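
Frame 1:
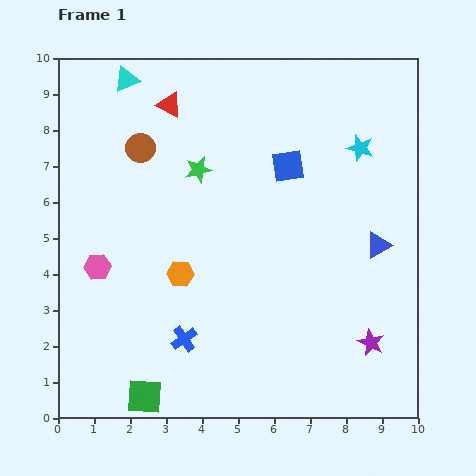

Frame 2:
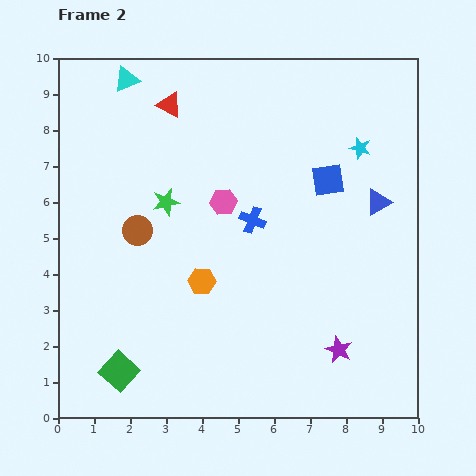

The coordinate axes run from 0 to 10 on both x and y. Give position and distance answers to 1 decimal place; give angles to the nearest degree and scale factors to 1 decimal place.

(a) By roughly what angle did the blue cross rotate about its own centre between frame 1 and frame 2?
34° counter-clockwise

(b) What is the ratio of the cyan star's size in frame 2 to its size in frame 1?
0.8×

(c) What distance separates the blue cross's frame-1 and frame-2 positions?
3.8

The blue cross moved from (3.5, 2.2) to (5.4, 5.5), a distance of √(1.9² + 3.3²) ≈ 3.8.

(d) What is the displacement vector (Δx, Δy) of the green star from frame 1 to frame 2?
(-0.9, -0.9)

The green star was at (3.9, 6.9) in frame 1 and (3.0, 6.0) in frame 2.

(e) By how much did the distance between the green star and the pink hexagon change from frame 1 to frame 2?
-2.3

Distance in frame 1: 3.9. Distance in frame 2: 1.6.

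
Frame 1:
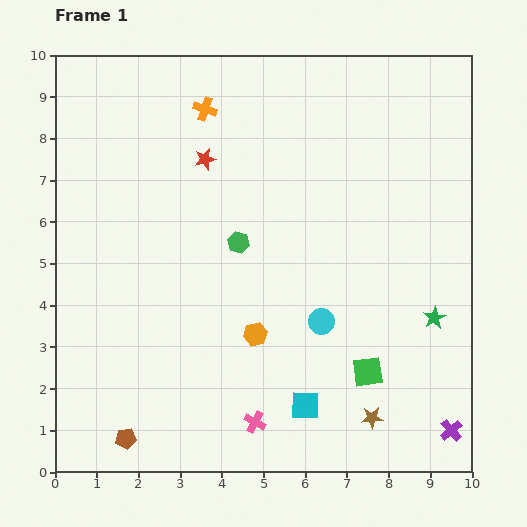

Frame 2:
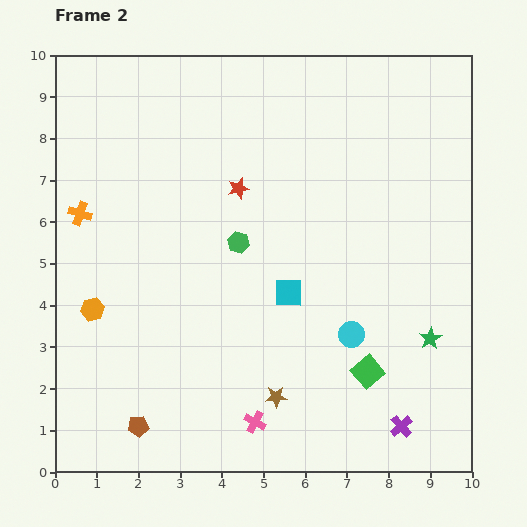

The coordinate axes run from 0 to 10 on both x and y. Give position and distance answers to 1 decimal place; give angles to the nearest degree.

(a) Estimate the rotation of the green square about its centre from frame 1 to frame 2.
32° counter-clockwise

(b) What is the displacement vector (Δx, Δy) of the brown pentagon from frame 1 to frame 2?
(0.3, 0.3)

The brown pentagon was at (1.7, 0.8) in frame 1 and (2.0, 1.1) in frame 2.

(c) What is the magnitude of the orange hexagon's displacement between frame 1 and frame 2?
3.9

The orange hexagon moved from (4.8, 3.3) to (0.9, 3.9), a distance of √(3.9² + 0.6²) ≈ 3.9.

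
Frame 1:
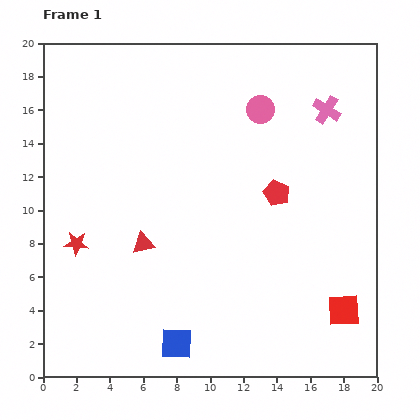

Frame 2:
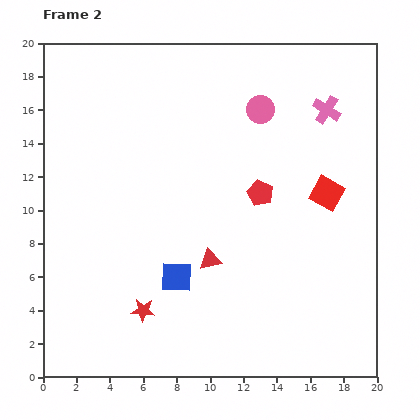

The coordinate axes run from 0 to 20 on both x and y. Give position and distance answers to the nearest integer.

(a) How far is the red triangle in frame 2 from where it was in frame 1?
4

The red triangle moved from (6, 8) to (10, 7), a distance of √(4² + 1²) ≈ 4.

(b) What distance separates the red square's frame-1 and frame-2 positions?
7

The red square moved from (18, 4) to (17, 11), a distance of √(1² + 7²) ≈ 7.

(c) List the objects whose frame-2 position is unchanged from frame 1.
the pink circle, the pink cross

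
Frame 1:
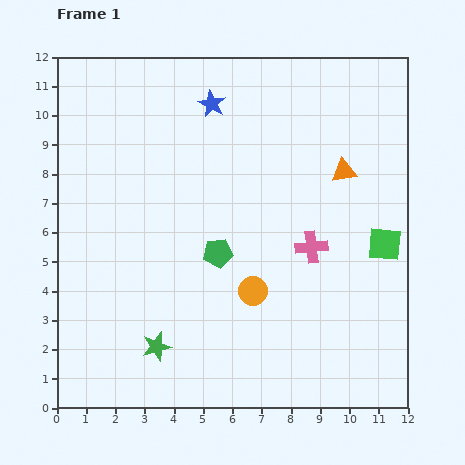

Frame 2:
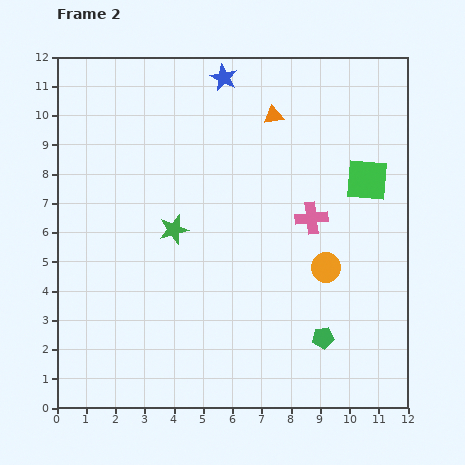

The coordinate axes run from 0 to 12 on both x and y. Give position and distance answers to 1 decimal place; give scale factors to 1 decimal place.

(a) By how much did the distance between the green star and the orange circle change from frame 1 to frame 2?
+1.6

Distance in frame 1: 3.8. Distance in frame 2: 5.4.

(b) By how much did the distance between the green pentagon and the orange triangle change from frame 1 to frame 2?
+2.7

Distance in frame 1: 5.1. Distance in frame 2: 7.8.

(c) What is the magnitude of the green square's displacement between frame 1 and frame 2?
2.3

The green square moved from (11.2, 5.6) to (10.6, 7.8), a distance of √(0.6² + 2.2²) ≈ 2.3.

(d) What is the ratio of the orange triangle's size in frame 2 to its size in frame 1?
0.8×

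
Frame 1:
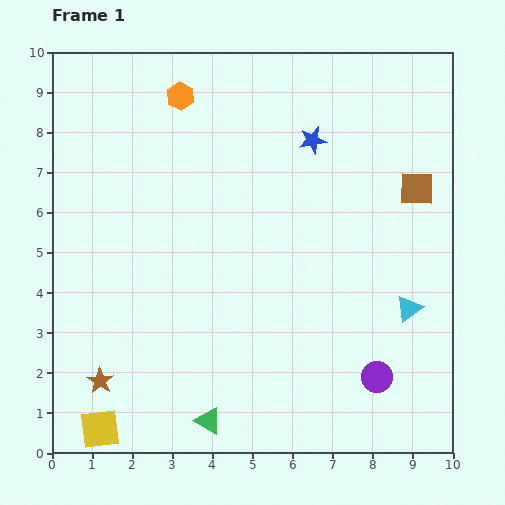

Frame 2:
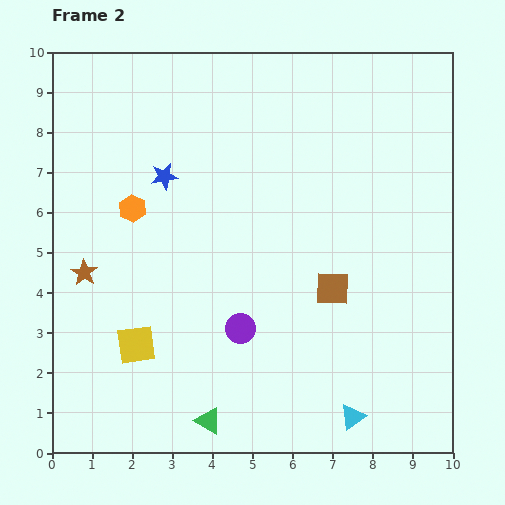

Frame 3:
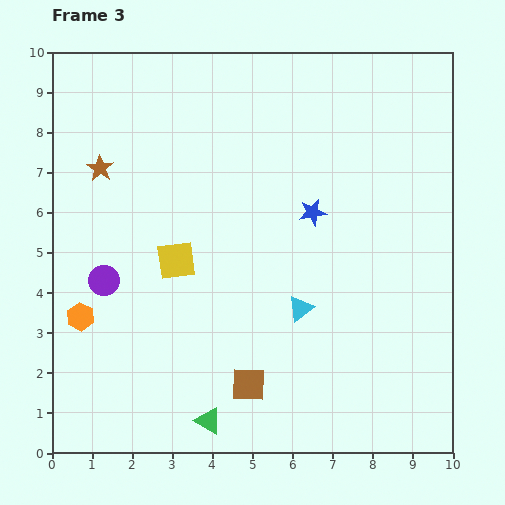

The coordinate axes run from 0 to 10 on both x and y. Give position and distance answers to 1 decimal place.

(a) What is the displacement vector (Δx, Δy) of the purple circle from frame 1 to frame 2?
(-3.4, 1.2)

The purple circle was at (8.1, 1.9) in frame 1 and (4.7, 3.1) in frame 2.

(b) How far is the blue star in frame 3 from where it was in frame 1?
1.8

The blue star moved from (6.5, 7.8) to (6.5, 6.0), a distance of √(0.0² + 1.8²) ≈ 1.8.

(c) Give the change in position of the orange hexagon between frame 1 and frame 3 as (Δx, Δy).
(-2.5, -5.5)

The orange hexagon was at (3.2, 8.9) in frame 1 and (0.7, 3.4) in frame 3.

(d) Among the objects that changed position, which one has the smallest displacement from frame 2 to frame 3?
the yellow square

(moved 2.3)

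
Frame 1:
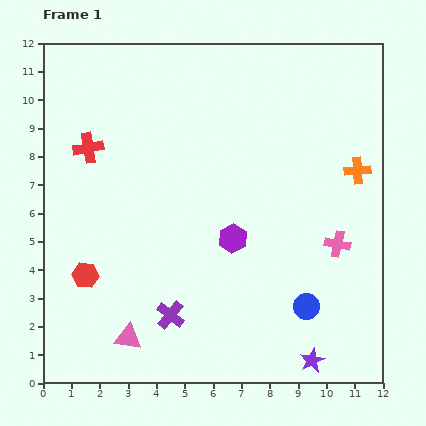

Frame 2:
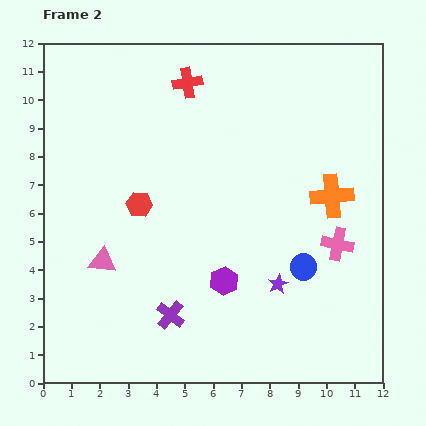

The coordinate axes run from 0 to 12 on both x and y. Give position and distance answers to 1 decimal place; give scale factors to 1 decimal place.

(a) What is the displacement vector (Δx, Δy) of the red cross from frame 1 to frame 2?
(3.5, 2.3)

The red cross was at (1.6, 8.3) in frame 1 and (5.1, 10.6) in frame 2.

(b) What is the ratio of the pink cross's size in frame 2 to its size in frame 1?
1.3×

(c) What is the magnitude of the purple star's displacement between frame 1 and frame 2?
3.0

The purple star moved from (9.5, 0.8) to (8.3, 3.5), a distance of √(1.2² + 2.7²) ≈ 3.0.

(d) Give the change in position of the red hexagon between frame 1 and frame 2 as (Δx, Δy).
(1.9, 2.5)

The red hexagon was at (1.5, 3.8) in frame 1 and (3.4, 6.3) in frame 2.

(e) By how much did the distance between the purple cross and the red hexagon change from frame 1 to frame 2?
+0.8

Distance in frame 1: 3.3. Distance in frame 2: 4.1.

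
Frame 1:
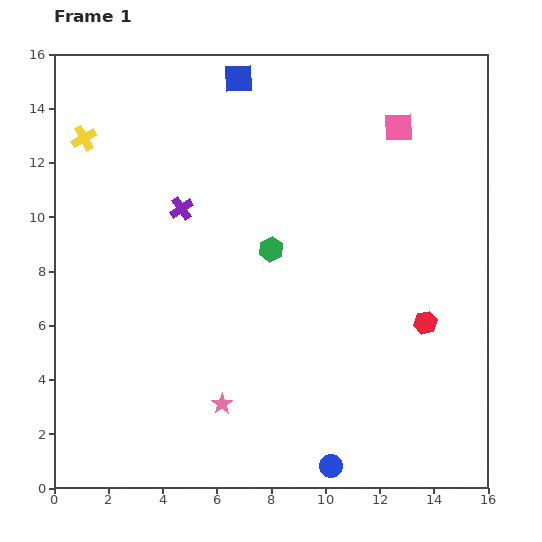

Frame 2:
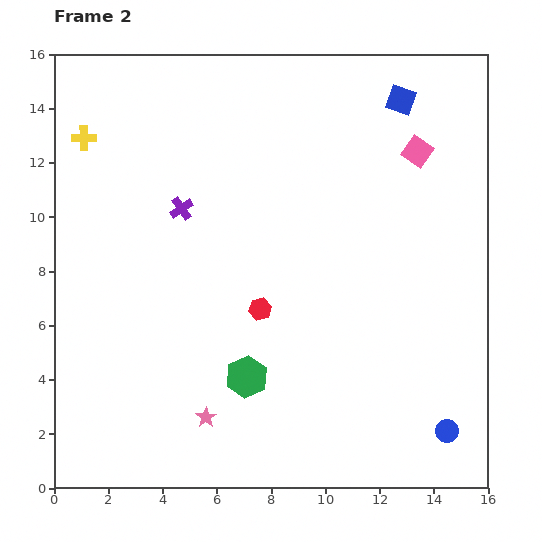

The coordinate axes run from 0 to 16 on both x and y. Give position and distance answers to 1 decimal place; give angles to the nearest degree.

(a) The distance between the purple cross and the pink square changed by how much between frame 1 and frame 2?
+0.4

Distance in frame 1: 8.5. Distance in frame 2: 8.9.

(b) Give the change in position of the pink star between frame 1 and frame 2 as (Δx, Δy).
(-0.6, -0.5)

The pink star was at (6.2, 3.1) in frame 1 and (5.6, 2.6) in frame 2.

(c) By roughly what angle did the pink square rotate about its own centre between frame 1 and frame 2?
38° clockwise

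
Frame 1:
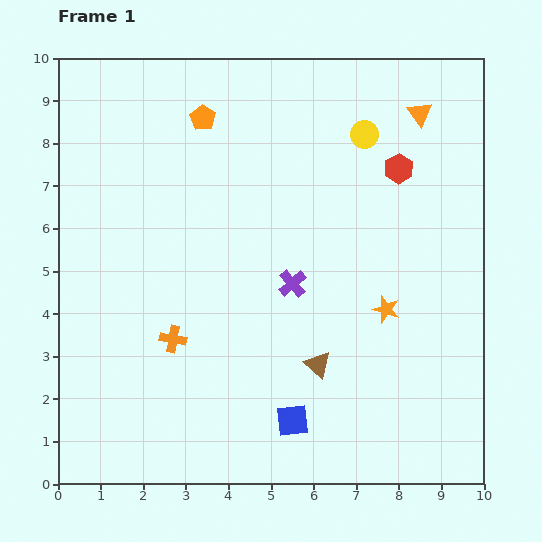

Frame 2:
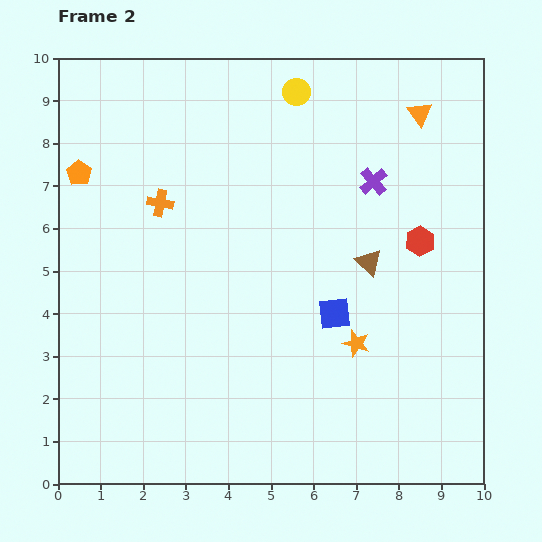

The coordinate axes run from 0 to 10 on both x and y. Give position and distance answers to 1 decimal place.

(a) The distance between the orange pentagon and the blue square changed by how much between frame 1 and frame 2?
-0.6

Distance in frame 1: 7.4. Distance in frame 2: 6.8.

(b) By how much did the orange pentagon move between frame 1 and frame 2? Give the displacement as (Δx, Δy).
(-2.9, -1.3)

The orange pentagon was at (3.4, 8.6) in frame 1 and (0.5, 7.3) in frame 2.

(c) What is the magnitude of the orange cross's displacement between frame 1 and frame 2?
3.2

The orange cross moved from (2.7, 3.4) to (2.4, 6.6), a distance of √(0.3² + 3.2²) ≈ 3.2.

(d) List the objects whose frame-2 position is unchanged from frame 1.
the orange triangle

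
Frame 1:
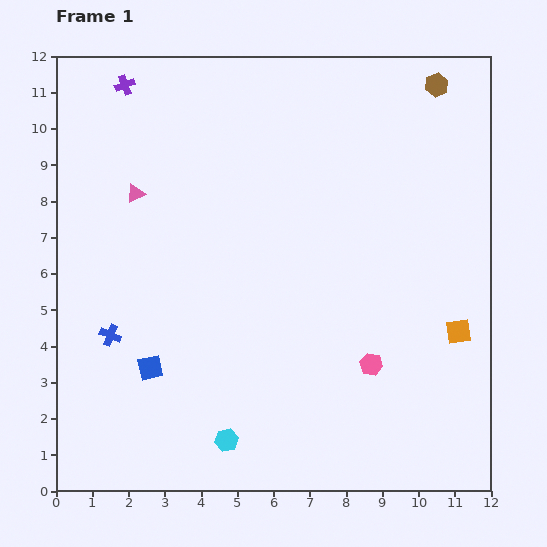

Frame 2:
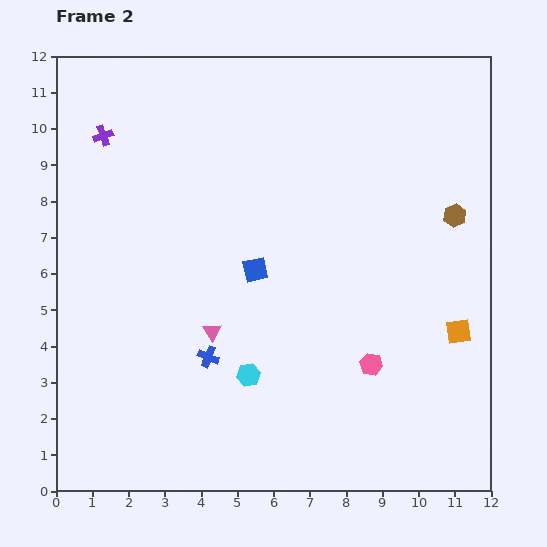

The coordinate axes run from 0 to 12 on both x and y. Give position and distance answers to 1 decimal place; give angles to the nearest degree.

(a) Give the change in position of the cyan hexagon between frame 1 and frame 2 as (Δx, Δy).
(0.6, 1.8)

The cyan hexagon was at (4.7, 1.4) in frame 1 and (5.3, 3.2) in frame 2.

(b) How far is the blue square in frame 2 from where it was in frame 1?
4.0

The blue square moved from (2.6, 3.4) to (5.5, 6.1), a distance of √(2.9² + 2.7²) ≈ 4.0.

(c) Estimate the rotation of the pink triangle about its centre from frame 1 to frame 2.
35° counter-clockwise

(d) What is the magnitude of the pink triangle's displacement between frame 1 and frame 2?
4.3

The pink triangle moved from (2.2, 8.2) to (4.3, 4.4), a distance of √(2.1² + 3.8²) ≈ 4.3.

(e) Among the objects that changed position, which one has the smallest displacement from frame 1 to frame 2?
the purple cross

(moved 1.5)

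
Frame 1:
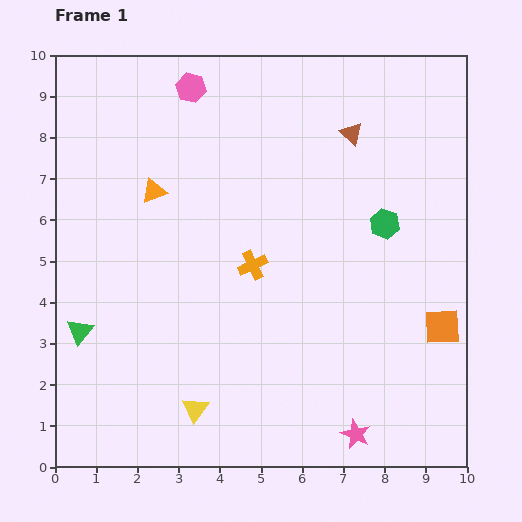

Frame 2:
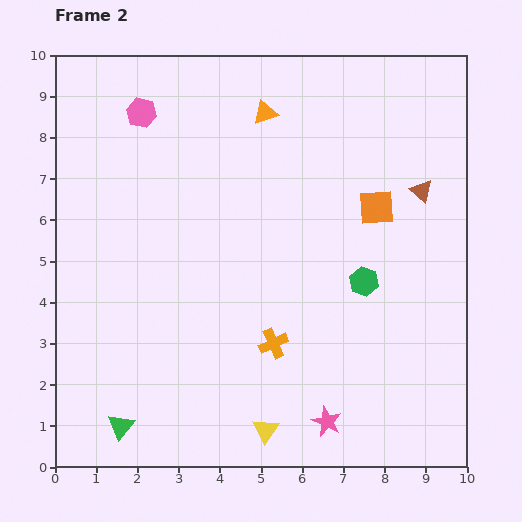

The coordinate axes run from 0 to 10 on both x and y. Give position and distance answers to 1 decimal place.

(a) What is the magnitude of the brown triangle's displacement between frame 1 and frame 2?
2.2

The brown triangle moved from (7.2, 8.1) to (8.9, 6.7), a distance of √(1.7² + 1.4²) ≈ 2.2.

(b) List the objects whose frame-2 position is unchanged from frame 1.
none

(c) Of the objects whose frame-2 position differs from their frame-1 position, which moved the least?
the pink star

(moved 0.8)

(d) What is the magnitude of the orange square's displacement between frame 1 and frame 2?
3.3

The orange square moved from (9.4, 3.4) to (7.8, 6.3), a distance of √(1.6² + 2.9²) ≈ 3.3.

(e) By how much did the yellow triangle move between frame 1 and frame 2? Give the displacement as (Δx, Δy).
(1.7, -0.5)

The yellow triangle was at (3.4, 1.4) in frame 1 and (5.1, 0.9) in frame 2.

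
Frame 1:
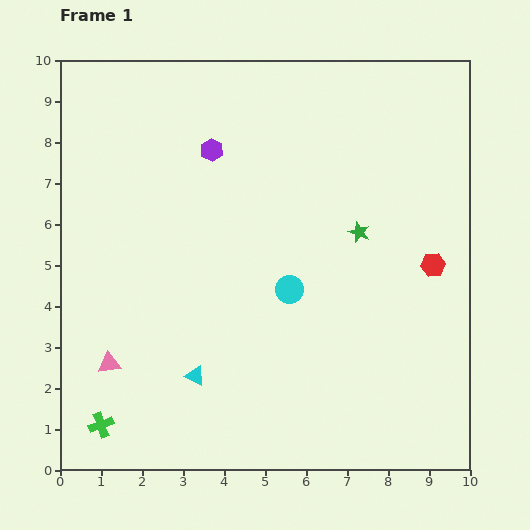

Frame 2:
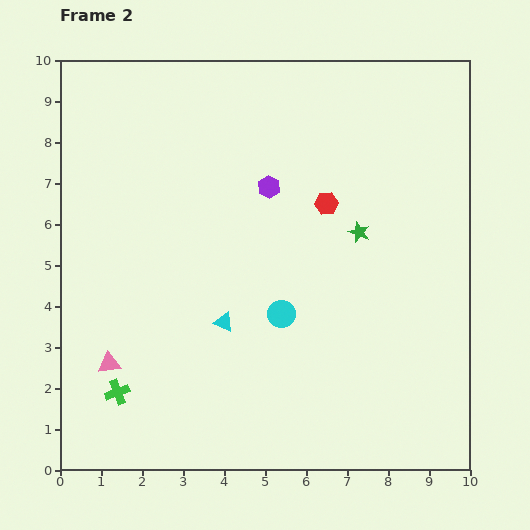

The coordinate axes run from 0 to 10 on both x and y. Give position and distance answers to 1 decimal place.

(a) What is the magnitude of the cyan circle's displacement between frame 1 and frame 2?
0.6

The cyan circle moved from (5.6, 4.4) to (5.4, 3.8), a distance of √(0.2² + 0.6²) ≈ 0.6.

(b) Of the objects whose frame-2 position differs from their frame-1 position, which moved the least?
the cyan circle

(moved 0.6)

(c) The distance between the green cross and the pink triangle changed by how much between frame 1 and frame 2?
-0.8

Distance in frame 1: 1.5. Distance in frame 2: 0.7.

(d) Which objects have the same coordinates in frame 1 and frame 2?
the pink triangle, the green star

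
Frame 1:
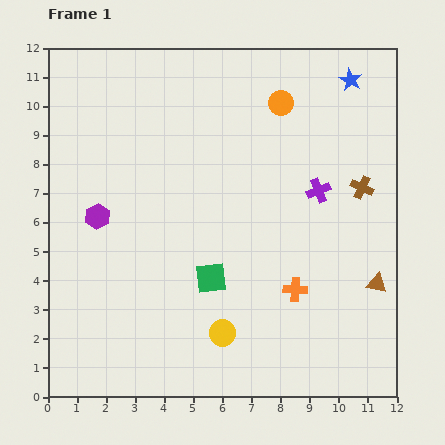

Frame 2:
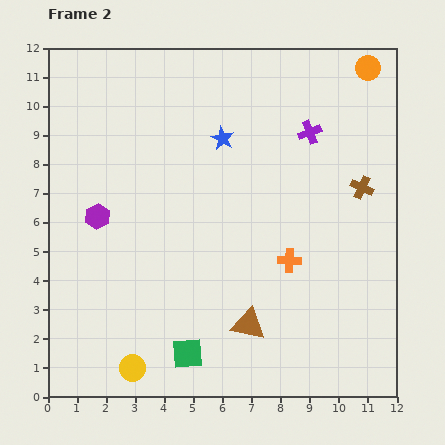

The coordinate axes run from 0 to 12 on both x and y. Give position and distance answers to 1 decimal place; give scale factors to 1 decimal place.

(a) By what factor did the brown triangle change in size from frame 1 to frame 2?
1.6×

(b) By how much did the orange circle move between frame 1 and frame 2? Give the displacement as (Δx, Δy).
(3.0, 1.2)

The orange circle was at (8.0, 10.1) in frame 1 and (11.0, 11.3) in frame 2.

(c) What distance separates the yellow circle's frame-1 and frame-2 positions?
3.3

The yellow circle moved from (6.0, 2.2) to (2.9, 1.0), a distance of √(3.1² + 1.2²) ≈ 3.3.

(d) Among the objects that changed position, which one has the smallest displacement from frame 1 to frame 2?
the orange cross

(moved 1.0)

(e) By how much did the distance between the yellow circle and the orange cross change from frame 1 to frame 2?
+3.6

Distance in frame 1: 2.9. Distance in frame 2: 6.5.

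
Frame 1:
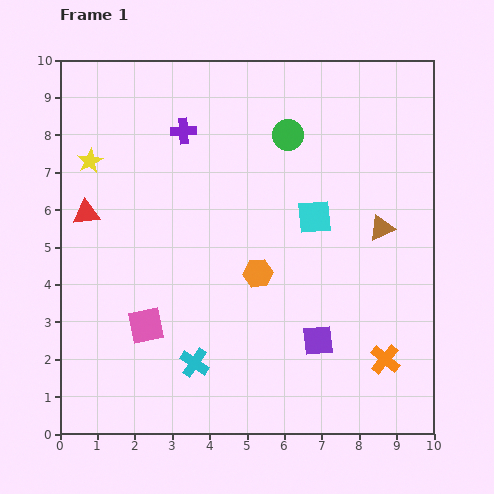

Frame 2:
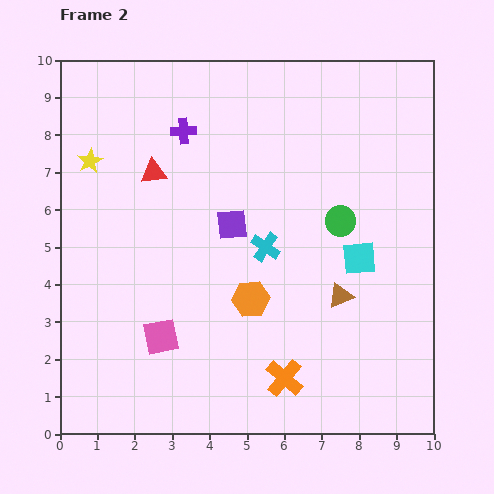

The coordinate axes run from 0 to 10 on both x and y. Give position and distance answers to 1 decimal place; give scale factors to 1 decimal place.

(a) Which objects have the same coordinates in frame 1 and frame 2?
the purple cross, the yellow star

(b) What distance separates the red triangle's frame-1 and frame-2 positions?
2.1

The red triangle moved from (0.7, 5.9) to (2.5, 7.0), a distance of √(1.8² + 1.1²) ≈ 2.1.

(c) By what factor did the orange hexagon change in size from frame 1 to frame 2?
1.3×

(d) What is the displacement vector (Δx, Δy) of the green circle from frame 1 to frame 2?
(1.4, -2.3)

The green circle was at (6.1, 8.0) in frame 1 and (7.5, 5.7) in frame 2.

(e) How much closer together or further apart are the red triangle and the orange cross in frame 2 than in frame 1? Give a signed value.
-2.4

Distance in frame 1: 8.9. Distance in frame 2: 6.5.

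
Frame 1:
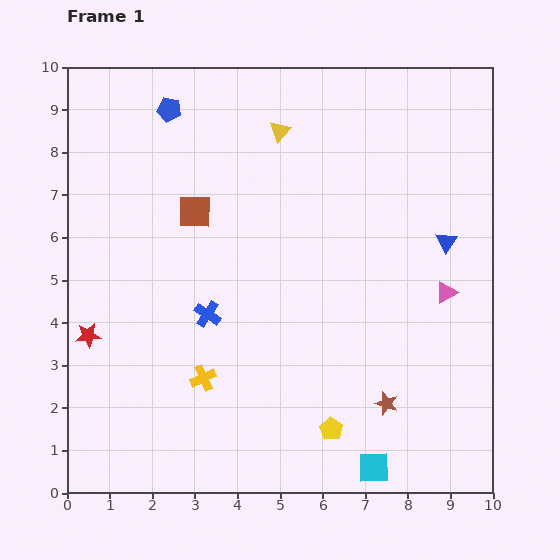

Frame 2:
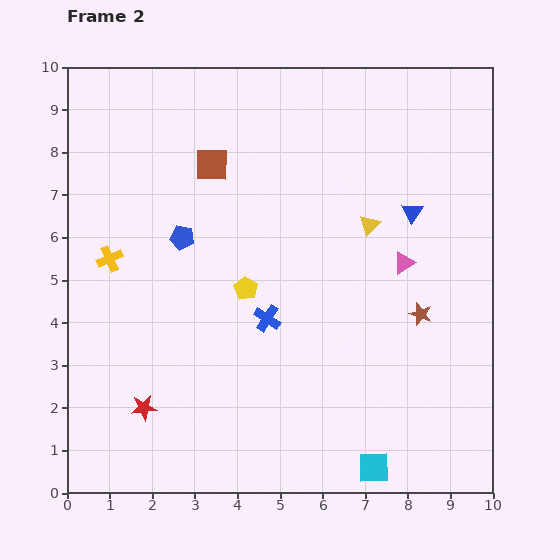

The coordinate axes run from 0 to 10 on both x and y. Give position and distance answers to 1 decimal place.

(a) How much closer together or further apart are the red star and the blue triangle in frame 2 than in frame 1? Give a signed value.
-0.9

Distance in frame 1: 8.7. Distance in frame 2: 7.8.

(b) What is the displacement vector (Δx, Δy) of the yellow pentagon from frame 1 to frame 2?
(-2.0, 3.3)

The yellow pentagon was at (6.2, 1.5) in frame 1 and (4.2, 4.8) in frame 2.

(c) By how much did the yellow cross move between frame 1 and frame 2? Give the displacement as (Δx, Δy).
(-2.2, 2.8)

The yellow cross was at (3.2, 2.7) in frame 1 and (1.0, 5.5) in frame 2.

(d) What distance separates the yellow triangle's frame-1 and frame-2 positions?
3.0

The yellow triangle moved from (5.0, 8.5) to (7.1, 6.3), a distance of √(2.1² + 2.2²) ≈ 3.0.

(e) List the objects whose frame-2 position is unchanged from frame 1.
the cyan square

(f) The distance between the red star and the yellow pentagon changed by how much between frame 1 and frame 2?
-2.4

Distance in frame 1: 6.1. Distance in frame 2: 3.7.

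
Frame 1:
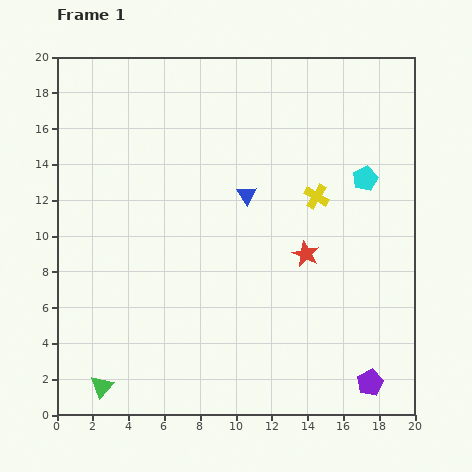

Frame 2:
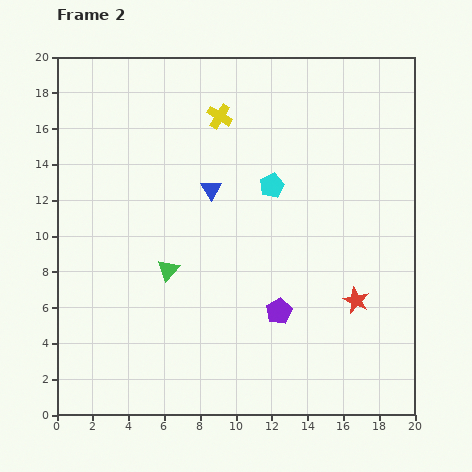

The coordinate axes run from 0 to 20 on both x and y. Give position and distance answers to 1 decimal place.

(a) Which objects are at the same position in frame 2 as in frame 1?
none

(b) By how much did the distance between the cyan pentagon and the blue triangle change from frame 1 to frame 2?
-3.3

Distance in frame 1: 6.7. Distance in frame 2: 3.4.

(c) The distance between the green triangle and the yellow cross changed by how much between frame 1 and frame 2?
-6.9

Distance in frame 1: 16.0. Distance in frame 2: 9.1.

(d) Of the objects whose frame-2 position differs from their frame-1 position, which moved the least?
the blue triangle

(moved 2.0)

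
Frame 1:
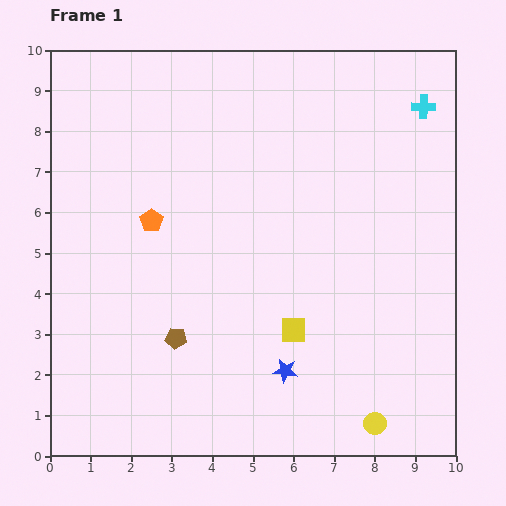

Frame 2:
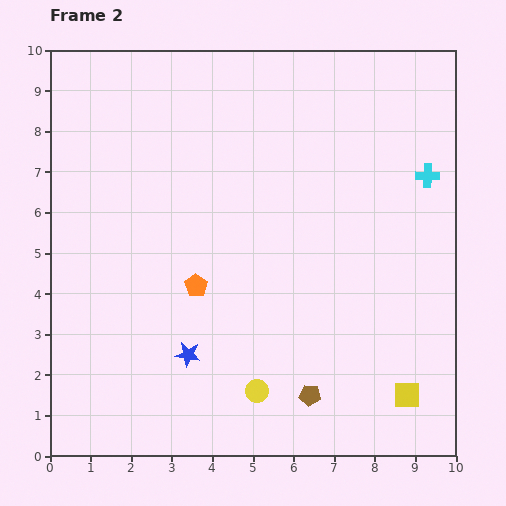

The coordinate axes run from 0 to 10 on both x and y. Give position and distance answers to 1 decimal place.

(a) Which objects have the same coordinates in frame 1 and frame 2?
none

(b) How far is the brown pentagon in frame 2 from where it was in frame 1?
3.6

The brown pentagon moved from (3.1, 2.9) to (6.4, 1.5), a distance of √(3.3² + 1.4²) ≈ 3.6.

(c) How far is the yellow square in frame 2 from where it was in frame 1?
3.2

The yellow square moved from (6.0, 3.1) to (8.8, 1.5), a distance of √(2.8² + 1.6²) ≈ 3.2.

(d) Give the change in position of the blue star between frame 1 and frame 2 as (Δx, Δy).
(-2.4, 0.4)

The blue star was at (5.8, 2.1) in frame 1 and (3.4, 2.5) in frame 2.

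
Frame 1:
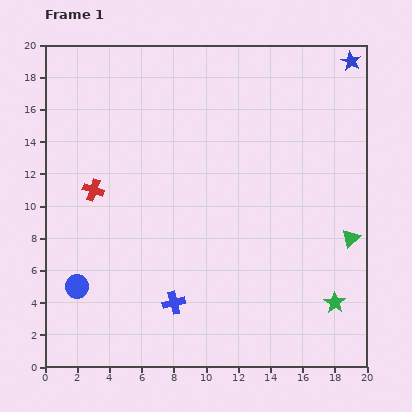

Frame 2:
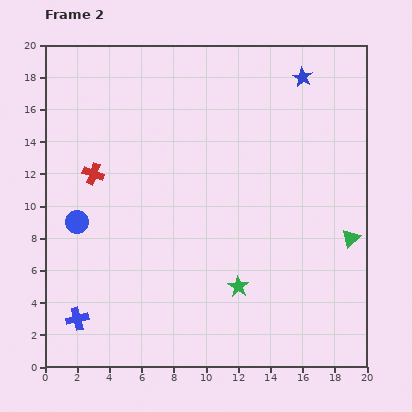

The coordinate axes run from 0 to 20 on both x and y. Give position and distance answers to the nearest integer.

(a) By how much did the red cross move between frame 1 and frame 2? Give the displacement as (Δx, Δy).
(0, 1)

The red cross was at (3, 11) in frame 1 and (3, 12) in frame 2.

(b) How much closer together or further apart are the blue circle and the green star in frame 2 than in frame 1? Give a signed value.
-5

Distance in frame 1: 16. Distance in frame 2: 11.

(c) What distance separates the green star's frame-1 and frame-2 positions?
6

The green star moved from (18, 4) to (12, 5), a distance of √(6² + 1²) ≈ 6.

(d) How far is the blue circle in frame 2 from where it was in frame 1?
4

The blue circle moved from (2, 5) to (2, 9), a distance of √(0² + 4²) ≈ 4.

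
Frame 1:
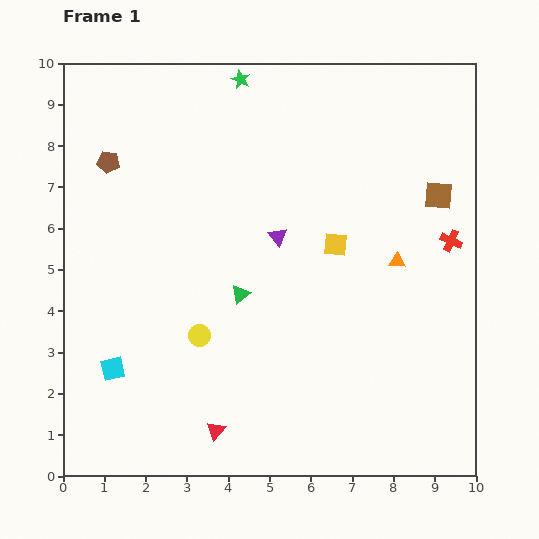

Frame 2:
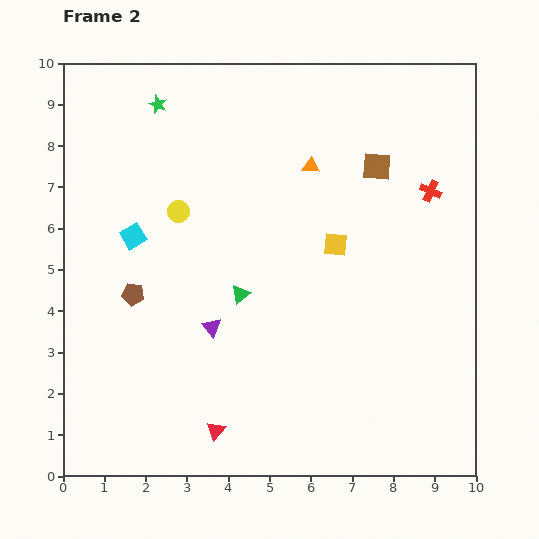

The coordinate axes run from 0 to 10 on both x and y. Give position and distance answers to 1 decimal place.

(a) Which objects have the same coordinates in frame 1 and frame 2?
the red triangle, the yellow square, the green triangle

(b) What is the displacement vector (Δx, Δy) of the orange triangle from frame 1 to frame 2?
(-2.1, 2.3)

The orange triangle was at (8.1, 5.2) in frame 1 and (6.0, 7.5) in frame 2.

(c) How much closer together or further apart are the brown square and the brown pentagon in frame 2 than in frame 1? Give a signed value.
-1.3

Distance in frame 1: 8.0. Distance in frame 2: 6.7.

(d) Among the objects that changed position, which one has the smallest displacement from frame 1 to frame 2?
the red cross

(moved 1.3)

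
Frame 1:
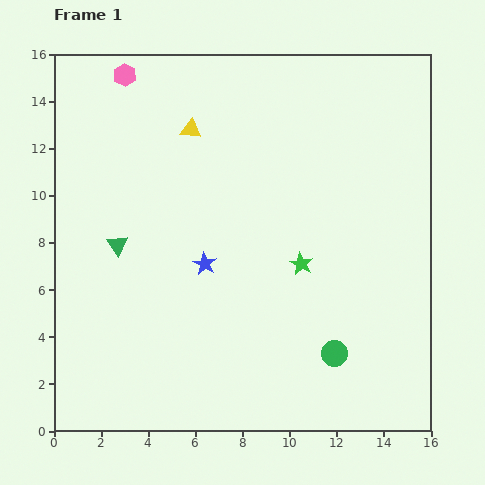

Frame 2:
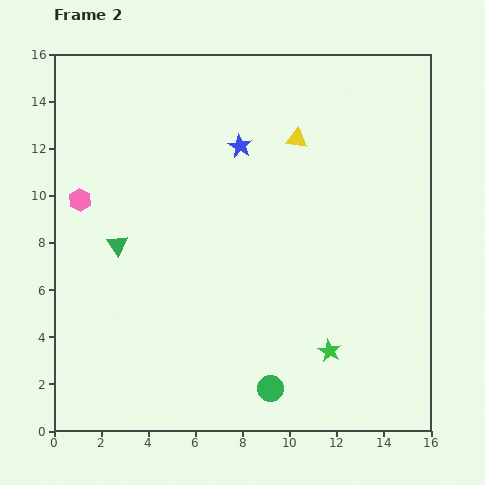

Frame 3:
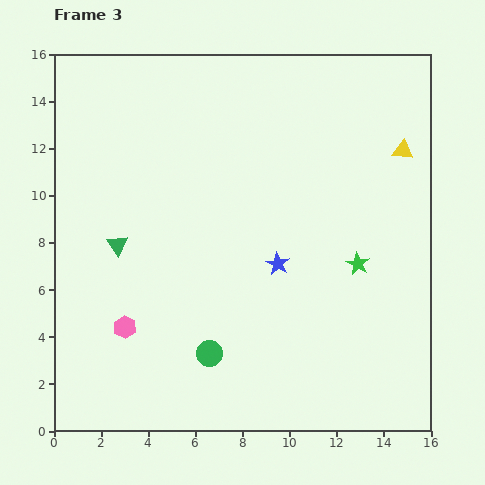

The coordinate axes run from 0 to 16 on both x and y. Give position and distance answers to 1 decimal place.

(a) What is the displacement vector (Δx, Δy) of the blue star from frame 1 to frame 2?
(1.5, 5.0)

The blue star was at (6.4, 7.1) in frame 1 and (7.9, 12.1) in frame 2.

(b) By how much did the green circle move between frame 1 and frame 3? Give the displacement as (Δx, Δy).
(-5.3, 0.0)

The green circle was at (11.9, 3.3) in frame 1 and (6.6, 3.3) in frame 3.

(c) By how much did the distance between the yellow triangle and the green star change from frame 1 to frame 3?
-2.2

Distance in frame 1: 7.4. Distance in frame 3: 5.2.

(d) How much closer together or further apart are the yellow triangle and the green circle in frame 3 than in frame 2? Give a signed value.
+1.2

Distance in frame 2: 10.7. Distance in frame 3: 11.9.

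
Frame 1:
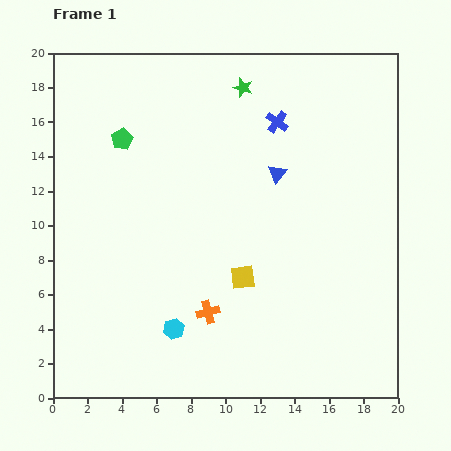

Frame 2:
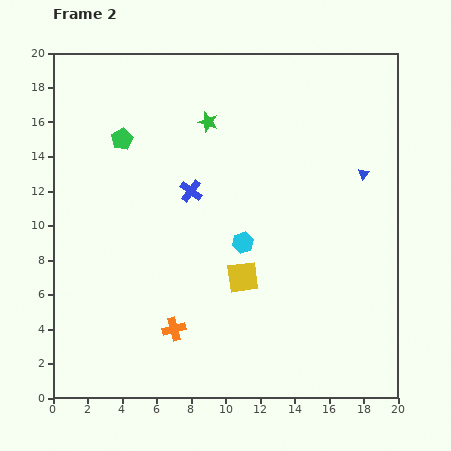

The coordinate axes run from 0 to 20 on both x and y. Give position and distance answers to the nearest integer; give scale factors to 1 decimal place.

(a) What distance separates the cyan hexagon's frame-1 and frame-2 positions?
6

The cyan hexagon moved from (7, 4) to (11, 9), a distance of √(4² + 5²) ≈ 6.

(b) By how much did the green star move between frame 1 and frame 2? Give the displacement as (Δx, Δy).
(-2, -2)

The green star was at (11, 18) in frame 1 and (9, 16) in frame 2.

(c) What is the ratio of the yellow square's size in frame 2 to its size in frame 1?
1.3×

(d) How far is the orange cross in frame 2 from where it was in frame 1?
2

The orange cross moved from (9, 5) to (7, 4), a distance of √(2² + 1²) ≈ 2.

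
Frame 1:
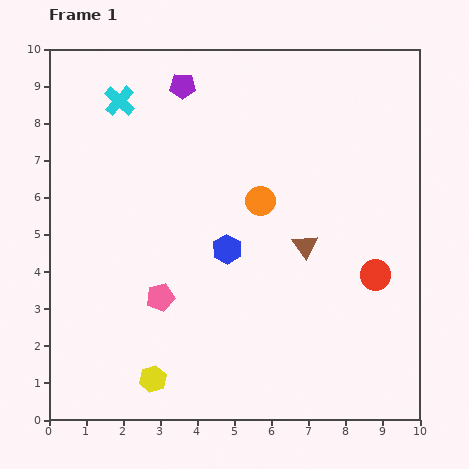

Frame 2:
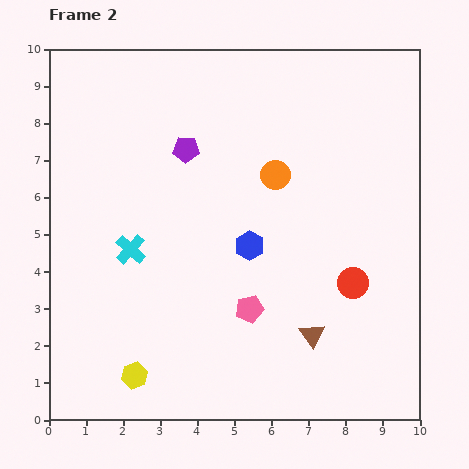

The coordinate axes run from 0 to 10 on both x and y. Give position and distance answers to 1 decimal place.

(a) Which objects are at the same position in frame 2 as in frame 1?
none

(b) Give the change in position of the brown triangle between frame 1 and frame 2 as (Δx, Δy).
(0.2, -2.4)

The brown triangle was at (6.9, 4.7) in frame 1 and (7.1, 2.3) in frame 2.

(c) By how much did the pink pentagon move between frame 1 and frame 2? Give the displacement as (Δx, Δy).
(2.4, -0.3)

The pink pentagon was at (3.0, 3.3) in frame 1 and (5.4, 3.0) in frame 2.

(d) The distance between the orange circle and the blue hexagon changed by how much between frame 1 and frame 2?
+0.4

Distance in frame 1: 1.6. Distance in frame 2: 2.0.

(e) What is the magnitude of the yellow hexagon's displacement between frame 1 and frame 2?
0.5

The yellow hexagon moved from (2.8, 1.1) to (2.3, 1.2), a distance of √(0.5² + 0.1²) ≈ 0.5.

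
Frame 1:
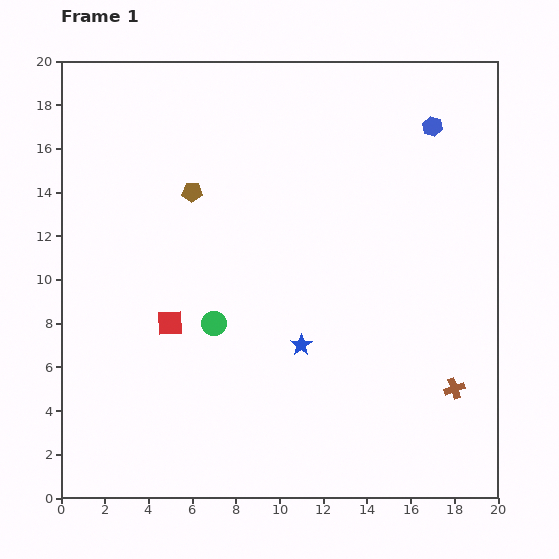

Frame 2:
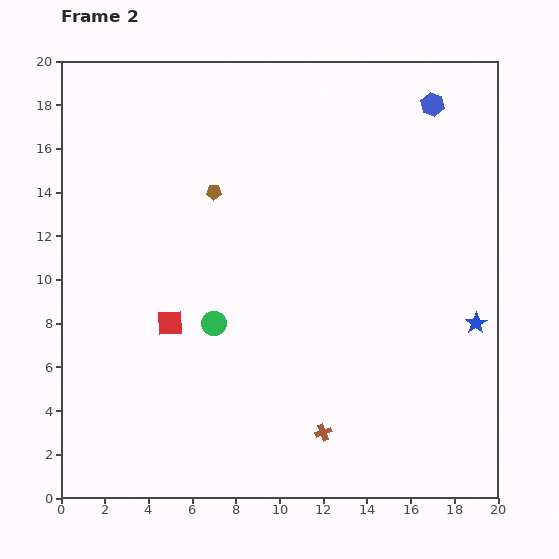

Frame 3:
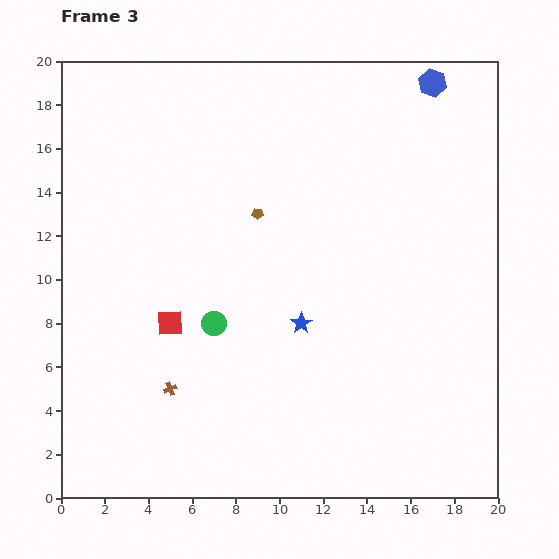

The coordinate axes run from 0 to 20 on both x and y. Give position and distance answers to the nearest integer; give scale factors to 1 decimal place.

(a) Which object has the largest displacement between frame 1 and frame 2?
the blue star

(moved 8; next 6)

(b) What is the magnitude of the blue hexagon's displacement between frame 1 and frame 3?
2

The blue hexagon moved from (17, 17) to (17, 19), a distance of √(0² + 2²) ≈ 2.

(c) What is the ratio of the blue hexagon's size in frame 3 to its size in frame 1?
1.4×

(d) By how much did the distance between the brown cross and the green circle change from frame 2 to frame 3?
-3

Distance in frame 2: 7. Distance in frame 3: 4.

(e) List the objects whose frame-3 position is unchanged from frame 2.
the green circle, the red square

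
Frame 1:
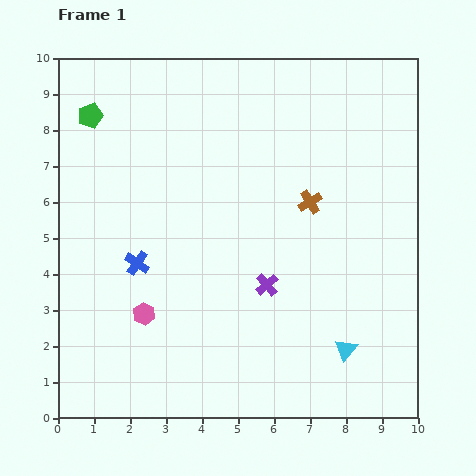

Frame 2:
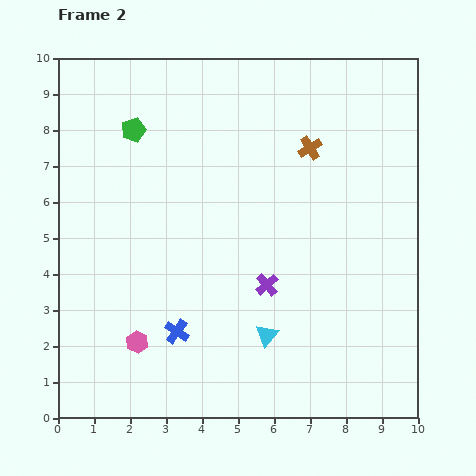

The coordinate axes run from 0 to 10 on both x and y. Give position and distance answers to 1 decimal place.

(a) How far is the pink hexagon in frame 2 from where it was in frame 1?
0.8

The pink hexagon moved from (2.4, 2.9) to (2.2, 2.1), a distance of √(0.2² + 0.8²) ≈ 0.8.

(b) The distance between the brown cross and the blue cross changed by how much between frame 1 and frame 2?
+1.2

Distance in frame 1: 5.1. Distance in frame 2: 6.3.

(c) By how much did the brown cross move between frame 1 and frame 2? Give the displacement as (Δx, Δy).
(0.0, 1.5)

The brown cross was at (7.0, 6.0) in frame 1 and (7.0, 7.5) in frame 2.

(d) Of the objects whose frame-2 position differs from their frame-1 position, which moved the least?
the pink hexagon

(moved 0.8)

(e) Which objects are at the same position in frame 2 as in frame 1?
the purple cross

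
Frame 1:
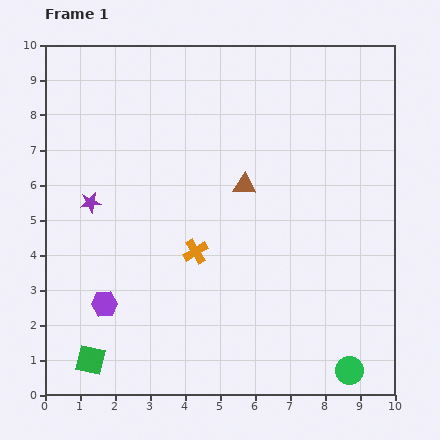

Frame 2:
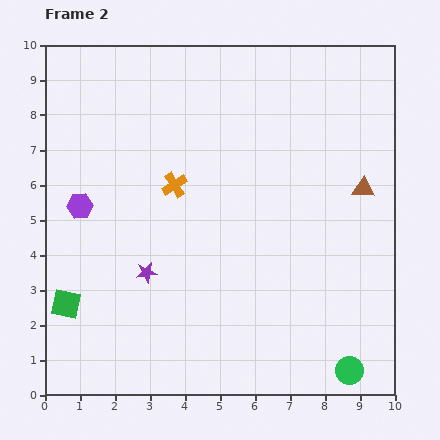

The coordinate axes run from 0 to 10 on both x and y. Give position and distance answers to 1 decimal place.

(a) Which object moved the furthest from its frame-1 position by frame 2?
the brown triangle

(moved 3.4; next 2.9)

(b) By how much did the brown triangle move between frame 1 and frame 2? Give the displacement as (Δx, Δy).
(3.4, -0.1)

The brown triangle was at (5.7, 6.0) in frame 1 and (9.1, 5.9) in frame 2.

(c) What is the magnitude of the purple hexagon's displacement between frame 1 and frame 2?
2.9

The purple hexagon moved from (1.7, 2.6) to (1.0, 5.4), a distance of √(0.7² + 2.8²) ≈ 2.9.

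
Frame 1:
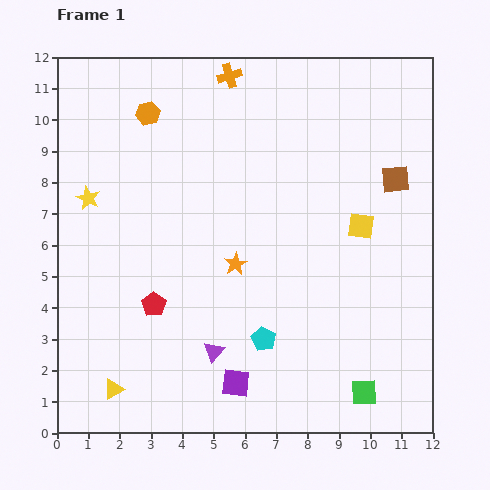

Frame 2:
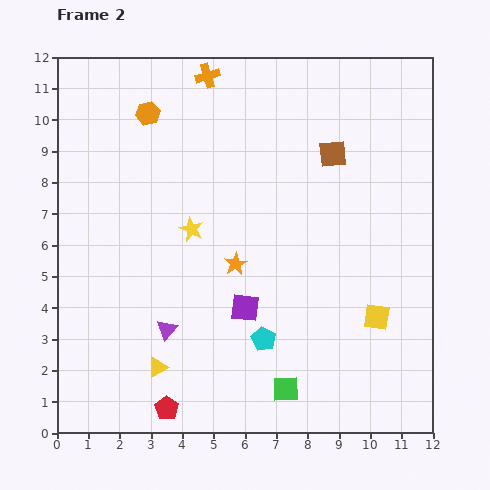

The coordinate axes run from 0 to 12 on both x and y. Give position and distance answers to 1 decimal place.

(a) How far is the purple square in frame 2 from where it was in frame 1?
2.4

The purple square moved from (5.7, 1.6) to (6.0, 4.0), a distance of √(0.3² + 2.4²) ≈ 2.4.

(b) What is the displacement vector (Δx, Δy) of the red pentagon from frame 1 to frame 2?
(0.4, -3.3)

The red pentagon was at (3.1, 4.1) in frame 1 and (3.5, 0.8) in frame 2.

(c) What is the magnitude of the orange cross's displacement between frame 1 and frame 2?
0.7

The orange cross moved from (5.5, 11.4) to (4.8, 11.4), a distance of √(0.7² + 0.0²) ≈ 0.7.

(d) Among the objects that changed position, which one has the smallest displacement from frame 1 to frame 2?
the orange cross

(moved 0.7)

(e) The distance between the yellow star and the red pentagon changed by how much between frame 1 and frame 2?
+1.8

Distance in frame 1: 4.0. Distance in frame 2: 5.8.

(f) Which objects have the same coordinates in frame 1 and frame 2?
the cyan pentagon, the orange star, the orange hexagon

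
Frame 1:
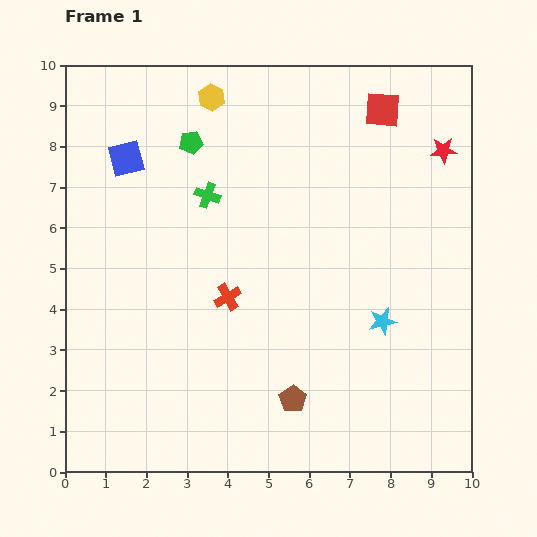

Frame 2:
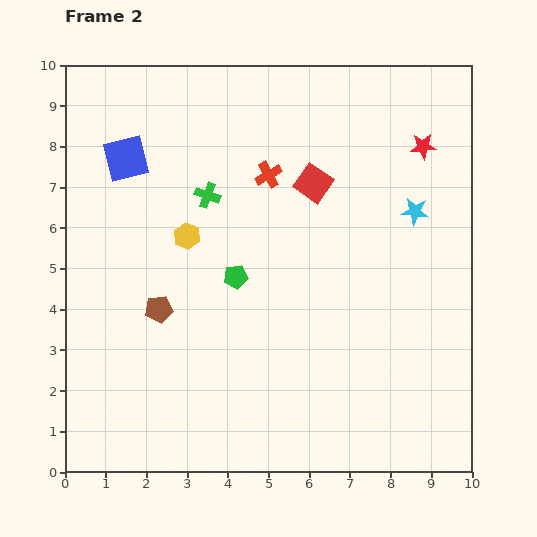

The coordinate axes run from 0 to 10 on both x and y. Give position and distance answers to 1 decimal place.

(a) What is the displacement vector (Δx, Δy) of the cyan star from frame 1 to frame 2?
(0.8, 2.7)

The cyan star was at (7.8, 3.7) in frame 1 and (8.6, 6.4) in frame 2.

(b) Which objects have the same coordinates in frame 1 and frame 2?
the green cross, the blue square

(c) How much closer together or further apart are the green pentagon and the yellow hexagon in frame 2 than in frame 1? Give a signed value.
+0.4

Distance in frame 1: 1.2. Distance in frame 2: 1.6.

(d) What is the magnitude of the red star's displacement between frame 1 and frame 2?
0.5

The red star moved from (9.3, 7.9) to (8.8, 8.0), a distance of √(0.5² + 0.1²) ≈ 0.5.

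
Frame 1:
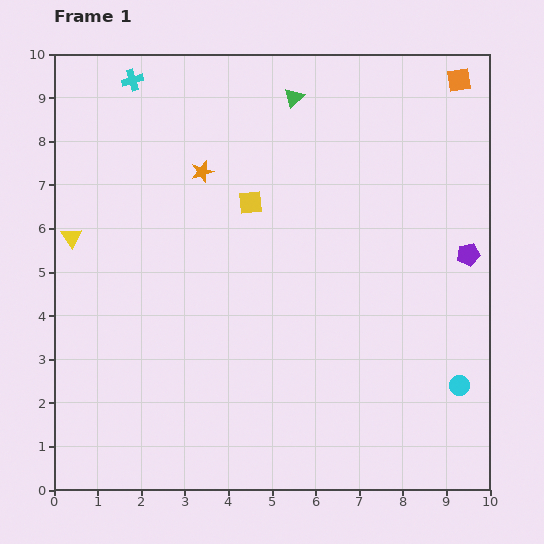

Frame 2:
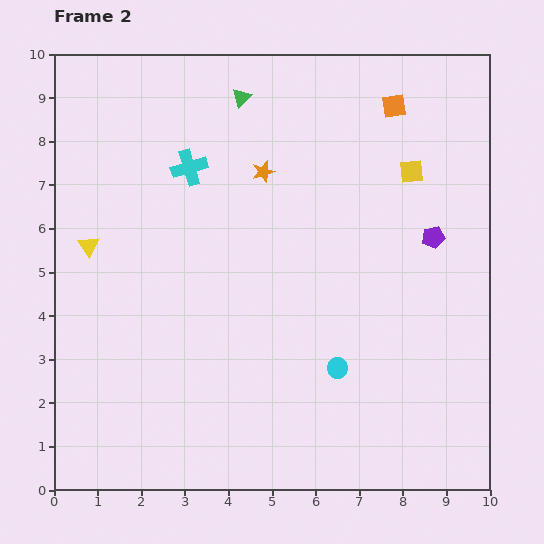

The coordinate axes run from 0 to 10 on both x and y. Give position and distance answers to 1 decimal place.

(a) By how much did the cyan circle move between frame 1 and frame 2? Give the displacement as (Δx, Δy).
(-2.8, 0.4)

The cyan circle was at (9.3, 2.4) in frame 1 and (6.5, 2.8) in frame 2.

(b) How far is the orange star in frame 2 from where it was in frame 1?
1.4

The orange star moved from (3.4, 7.3) to (4.8, 7.3), a distance of √(1.4² + 0.0²) ≈ 1.4.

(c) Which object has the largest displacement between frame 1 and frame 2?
the yellow square

(moved 3.8; next 2.8)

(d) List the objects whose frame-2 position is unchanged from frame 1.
none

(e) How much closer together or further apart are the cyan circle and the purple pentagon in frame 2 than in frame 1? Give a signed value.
+0.7

Distance in frame 1: 3.0. Distance in frame 2: 3.7.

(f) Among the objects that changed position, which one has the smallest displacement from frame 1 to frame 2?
the yellow triangle

(moved 0.4)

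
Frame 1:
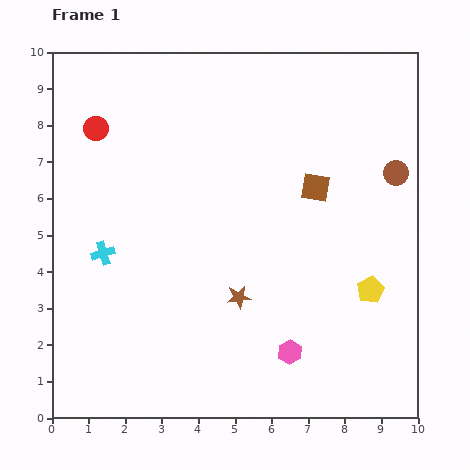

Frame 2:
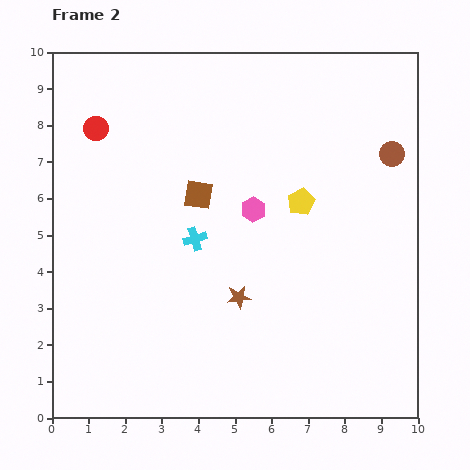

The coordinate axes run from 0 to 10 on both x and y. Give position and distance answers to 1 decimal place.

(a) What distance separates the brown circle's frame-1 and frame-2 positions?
0.5

The brown circle moved from (9.4, 6.7) to (9.3, 7.2), a distance of √(0.1² + 0.5²) ≈ 0.5.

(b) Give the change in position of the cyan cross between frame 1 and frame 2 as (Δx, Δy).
(2.5, 0.4)

The cyan cross was at (1.4, 4.5) in frame 1 and (3.9, 4.9) in frame 2.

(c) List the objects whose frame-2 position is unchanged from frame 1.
the brown star, the red circle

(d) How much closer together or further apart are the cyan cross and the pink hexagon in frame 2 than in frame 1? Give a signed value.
-4.0

Distance in frame 1: 5.8. Distance in frame 2: 1.8.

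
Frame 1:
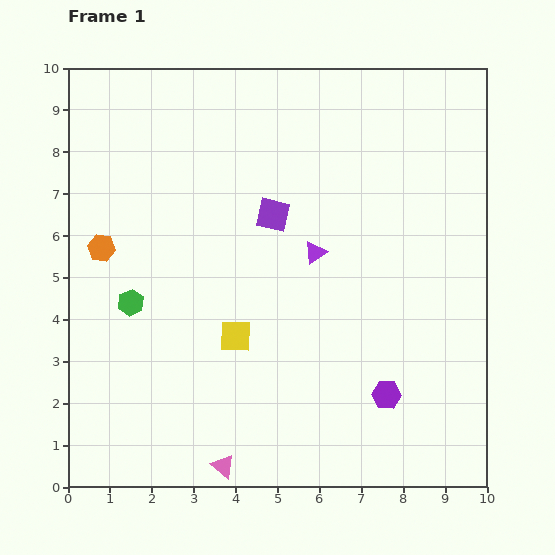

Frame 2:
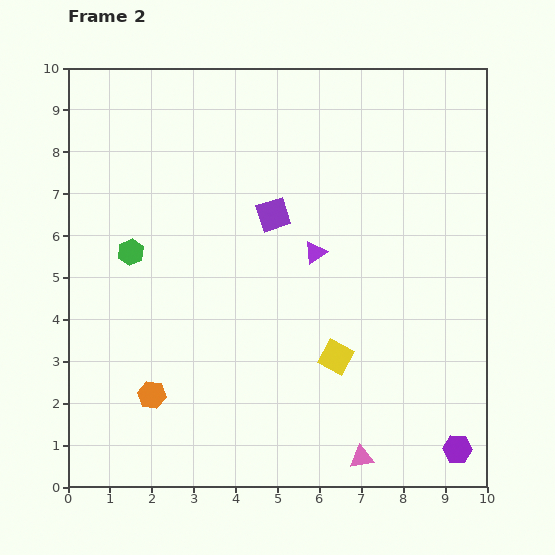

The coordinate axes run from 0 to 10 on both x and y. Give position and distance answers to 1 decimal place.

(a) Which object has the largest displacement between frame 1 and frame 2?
the orange hexagon

(moved 3.7; next 3.3)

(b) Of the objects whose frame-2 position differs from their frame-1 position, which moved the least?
the green hexagon

(moved 1.2)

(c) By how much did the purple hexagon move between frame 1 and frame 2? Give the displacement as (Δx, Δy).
(1.7, -1.3)

The purple hexagon was at (7.6, 2.2) in frame 1 and (9.3, 0.9) in frame 2.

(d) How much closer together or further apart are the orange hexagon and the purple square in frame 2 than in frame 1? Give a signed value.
+1.0

Distance in frame 1: 4.2. Distance in frame 2: 5.2.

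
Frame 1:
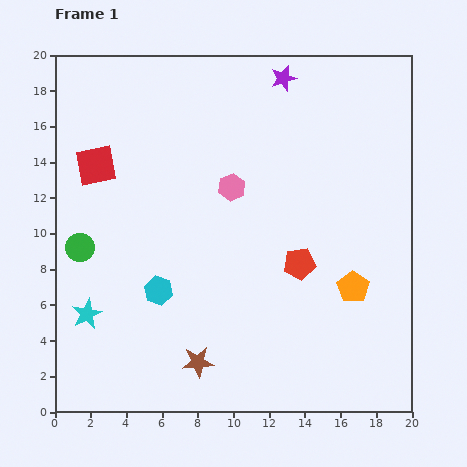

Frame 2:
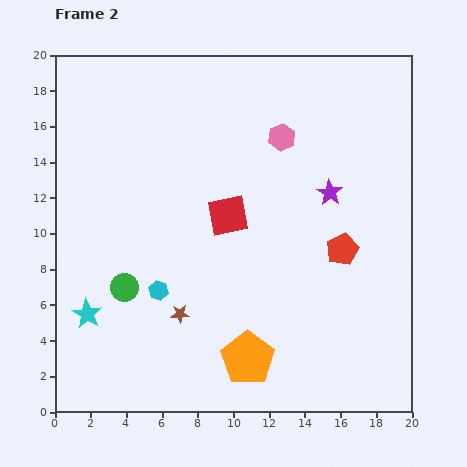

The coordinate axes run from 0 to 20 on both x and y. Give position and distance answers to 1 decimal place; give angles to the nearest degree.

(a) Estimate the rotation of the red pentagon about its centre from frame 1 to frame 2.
17° counter-clockwise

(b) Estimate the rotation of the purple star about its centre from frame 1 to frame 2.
24° counter-clockwise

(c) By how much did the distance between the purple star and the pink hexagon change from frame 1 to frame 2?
-2.7

Distance in frame 1: 6.8. Distance in frame 2: 4.1.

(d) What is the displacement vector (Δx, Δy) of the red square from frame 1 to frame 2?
(7.4, -2.8)

The red square was at (2.3, 13.8) in frame 1 and (9.7, 11.0) in frame 2.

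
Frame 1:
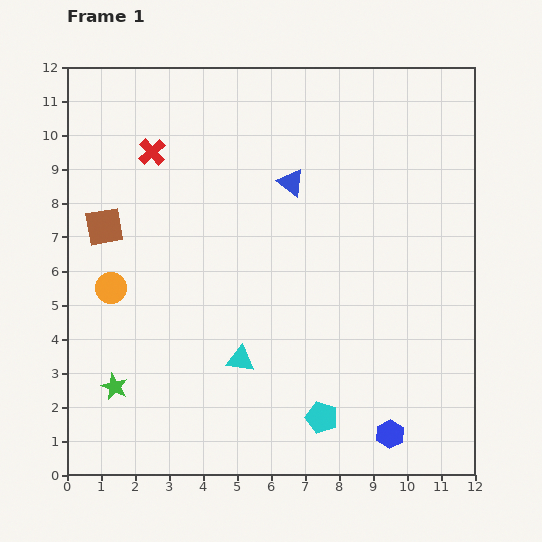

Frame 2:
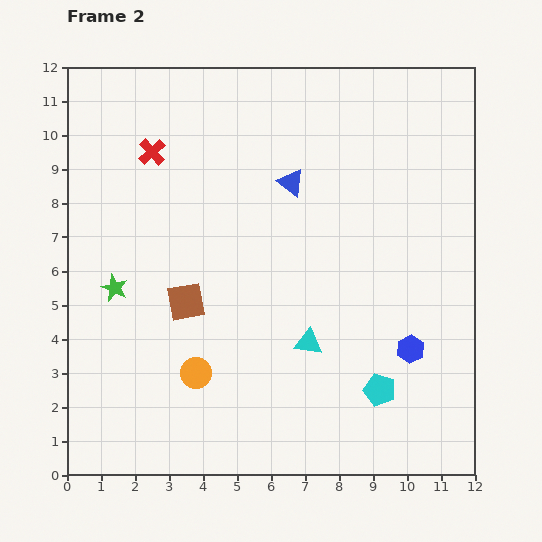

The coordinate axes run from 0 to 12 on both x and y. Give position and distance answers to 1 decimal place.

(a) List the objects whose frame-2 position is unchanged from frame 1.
the red cross, the blue triangle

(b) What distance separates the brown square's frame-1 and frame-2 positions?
3.3

The brown square moved from (1.1, 7.3) to (3.5, 5.1), a distance of √(2.4² + 2.2²) ≈ 3.3.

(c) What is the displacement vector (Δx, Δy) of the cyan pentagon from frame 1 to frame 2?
(1.7, 0.8)

The cyan pentagon was at (7.5, 1.7) in frame 1 and (9.2, 2.5) in frame 2.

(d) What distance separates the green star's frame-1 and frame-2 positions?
2.9

The green star moved from (1.4, 2.6) to (1.4, 5.5), a distance of √(0.0² + 2.9²) ≈ 2.9.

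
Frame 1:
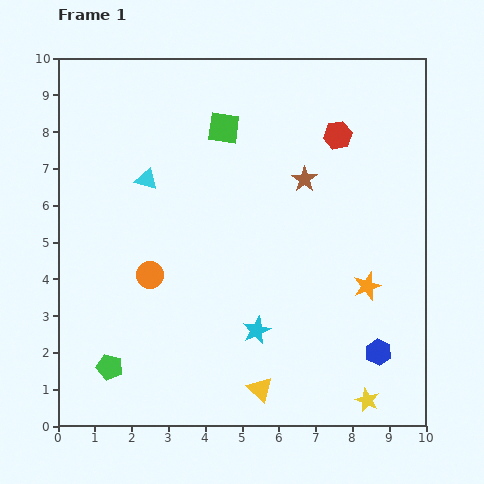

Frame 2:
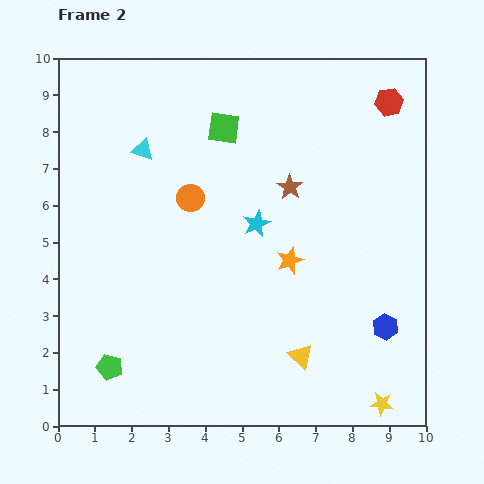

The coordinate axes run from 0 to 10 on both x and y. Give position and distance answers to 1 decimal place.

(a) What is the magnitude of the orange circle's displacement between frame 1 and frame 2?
2.4

The orange circle moved from (2.5, 4.1) to (3.6, 6.2), a distance of √(1.1² + 2.1²) ≈ 2.4.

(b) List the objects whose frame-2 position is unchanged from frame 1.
the green pentagon, the green square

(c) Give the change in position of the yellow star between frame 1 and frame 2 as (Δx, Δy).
(0.4, -0.1)

The yellow star was at (8.4, 0.7) in frame 1 and (8.8, 0.6) in frame 2.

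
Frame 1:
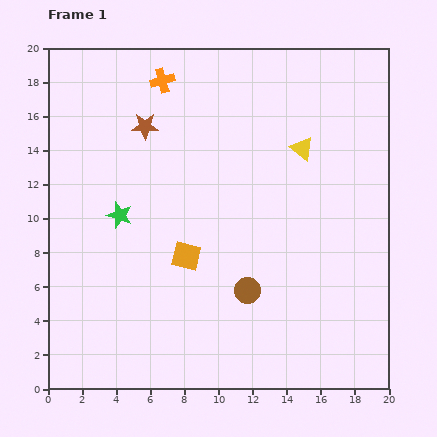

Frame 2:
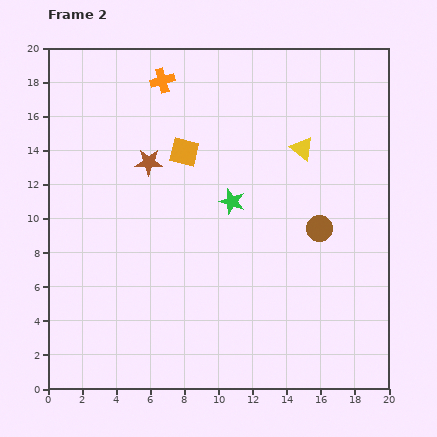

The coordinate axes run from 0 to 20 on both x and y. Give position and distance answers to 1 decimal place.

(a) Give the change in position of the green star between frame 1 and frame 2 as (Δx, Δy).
(6.6, 0.8)

The green star was at (4.2, 10.2) in frame 1 and (10.8, 11.0) in frame 2.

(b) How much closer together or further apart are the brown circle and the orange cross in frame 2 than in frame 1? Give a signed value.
-0.6

Distance in frame 1: 13.3. Distance in frame 2: 12.7.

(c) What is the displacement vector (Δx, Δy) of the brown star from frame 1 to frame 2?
(0.2, -2.1)

The brown star was at (5.7, 15.4) in frame 1 and (5.9, 13.3) in frame 2.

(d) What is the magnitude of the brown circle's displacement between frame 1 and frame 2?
5.5

The brown circle moved from (11.7, 5.8) to (15.9, 9.4), a distance of √(4.2² + 3.6²) ≈ 5.5.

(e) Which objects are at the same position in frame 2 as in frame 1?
the orange cross, the yellow triangle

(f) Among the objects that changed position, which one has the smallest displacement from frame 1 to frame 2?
the brown star

(moved 2.1)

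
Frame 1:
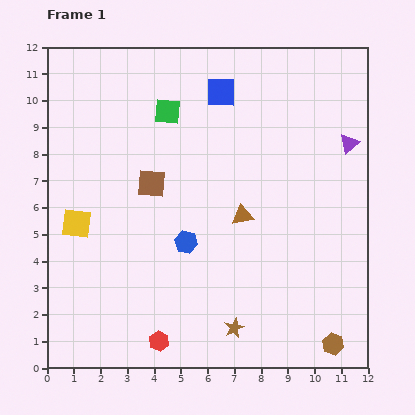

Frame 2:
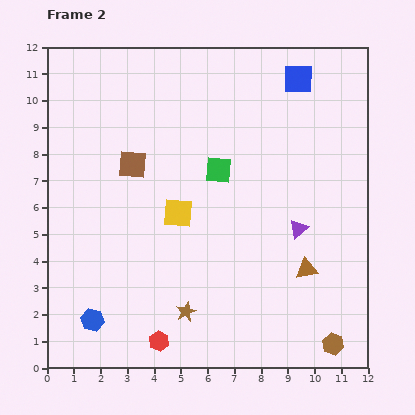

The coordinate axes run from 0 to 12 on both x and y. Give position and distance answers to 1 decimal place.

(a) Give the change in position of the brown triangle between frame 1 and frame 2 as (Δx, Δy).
(2.4, -2.0)

The brown triangle was at (7.3, 5.7) in frame 1 and (9.7, 3.7) in frame 2.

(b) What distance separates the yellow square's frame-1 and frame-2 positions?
3.8

The yellow square moved from (1.1, 5.4) to (4.9, 5.8), a distance of √(3.8² + 0.4²) ≈ 3.8.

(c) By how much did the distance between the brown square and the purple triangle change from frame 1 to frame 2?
-1.0

Distance in frame 1: 7.6. Distance in frame 2: 6.6.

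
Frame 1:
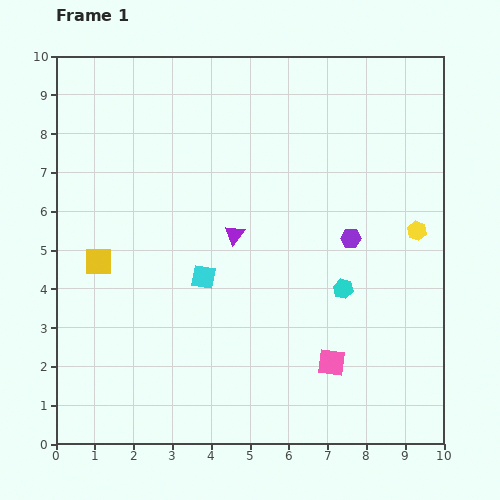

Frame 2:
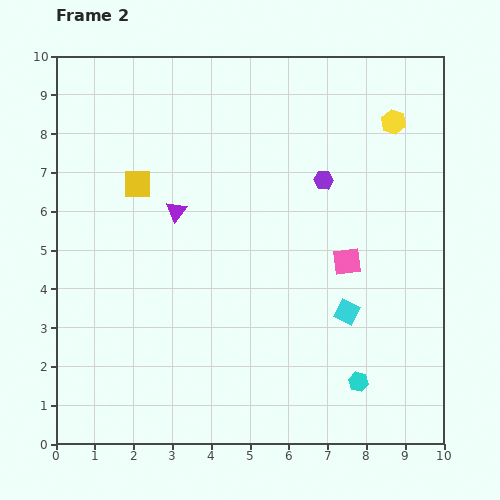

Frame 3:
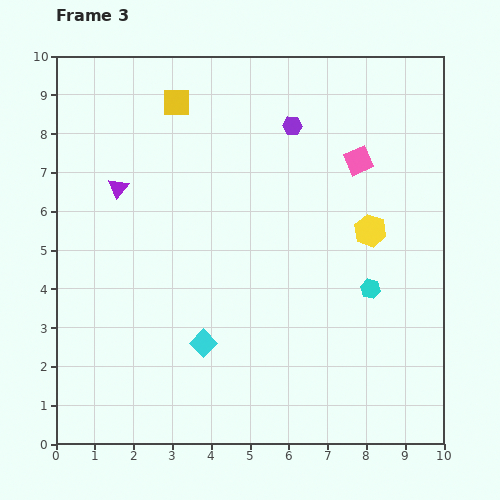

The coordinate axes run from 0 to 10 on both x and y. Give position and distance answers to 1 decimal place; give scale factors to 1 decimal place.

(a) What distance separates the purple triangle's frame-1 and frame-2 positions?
1.6

The purple triangle moved from (4.6, 5.4) to (3.1, 6.0), a distance of √(1.5² + 0.6²) ≈ 1.6.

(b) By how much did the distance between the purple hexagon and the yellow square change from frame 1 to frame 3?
-3.4

Distance in frame 1: 6.5. Distance in frame 3: 3.1.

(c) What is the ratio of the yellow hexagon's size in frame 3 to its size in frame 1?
1.6×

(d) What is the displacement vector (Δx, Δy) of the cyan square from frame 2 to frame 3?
(-3.7, -0.8)

The cyan square was at (7.5, 3.4) in frame 2 and (3.8, 2.6) in frame 3.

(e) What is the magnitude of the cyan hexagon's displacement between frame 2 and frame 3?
2.4

The cyan hexagon moved from (7.8, 1.6) to (8.1, 4.0), a distance of √(0.3² + 2.4²) ≈ 2.4.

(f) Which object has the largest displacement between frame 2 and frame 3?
the cyan square

(moved 3.8; next 2.9)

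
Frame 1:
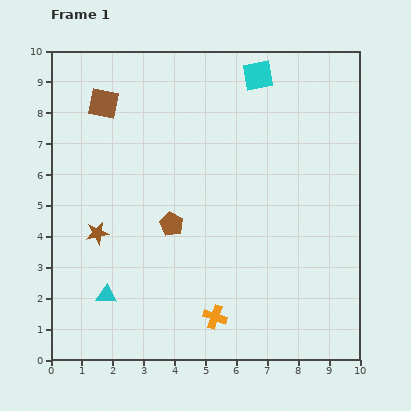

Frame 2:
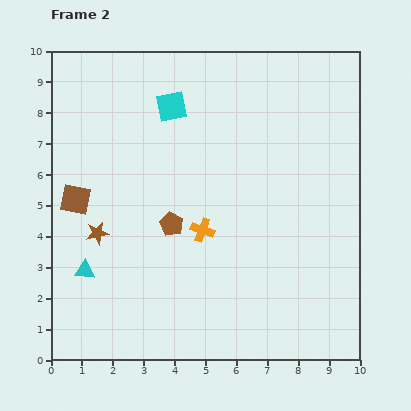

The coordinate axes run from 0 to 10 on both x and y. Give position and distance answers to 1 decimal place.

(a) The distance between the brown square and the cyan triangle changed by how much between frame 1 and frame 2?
-3.9

Distance in frame 1: 6.2. Distance in frame 2: 2.3.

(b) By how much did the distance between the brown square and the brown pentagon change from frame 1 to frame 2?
-1.3

Distance in frame 1: 4.5. Distance in frame 2: 3.2.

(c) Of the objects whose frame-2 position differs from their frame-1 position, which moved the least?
the cyan triangle

(moved 1.1)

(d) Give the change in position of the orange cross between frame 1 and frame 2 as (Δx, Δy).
(-0.4, 2.8)

The orange cross was at (5.3, 1.4) in frame 1 and (4.9, 4.2) in frame 2.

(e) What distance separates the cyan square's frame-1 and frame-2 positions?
3.0

The cyan square moved from (6.7, 9.2) to (3.9, 8.2), a distance of √(2.8² + 1.0²) ≈ 3.0.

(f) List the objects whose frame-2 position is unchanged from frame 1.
the brown star, the brown pentagon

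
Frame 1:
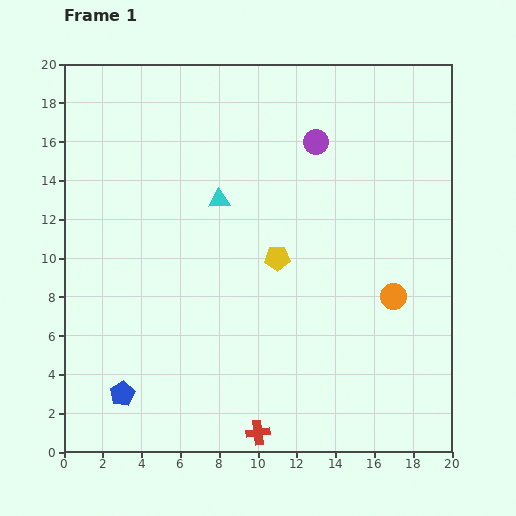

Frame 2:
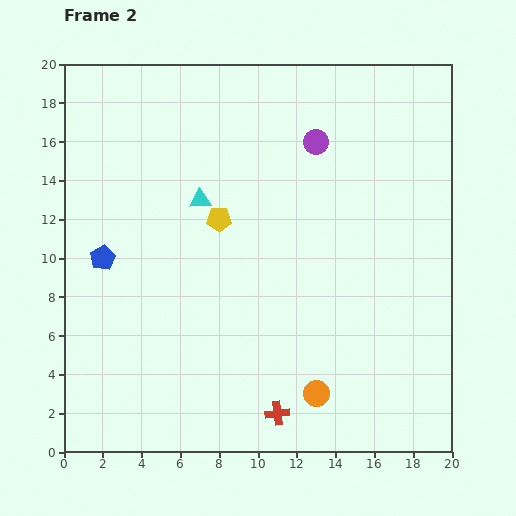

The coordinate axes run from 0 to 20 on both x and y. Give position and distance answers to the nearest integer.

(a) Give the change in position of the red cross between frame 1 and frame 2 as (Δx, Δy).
(1, 1)

The red cross was at (10, 1) in frame 1 and (11, 2) in frame 2.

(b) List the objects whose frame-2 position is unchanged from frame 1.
the purple circle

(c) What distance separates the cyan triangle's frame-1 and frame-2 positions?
1

The cyan triangle moved from (8, 13) to (7, 13), a distance of √(1² + 0²) ≈ 1.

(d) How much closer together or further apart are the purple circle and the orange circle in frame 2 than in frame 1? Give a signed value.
+4

Distance in frame 1: 9. Distance in frame 2: 13.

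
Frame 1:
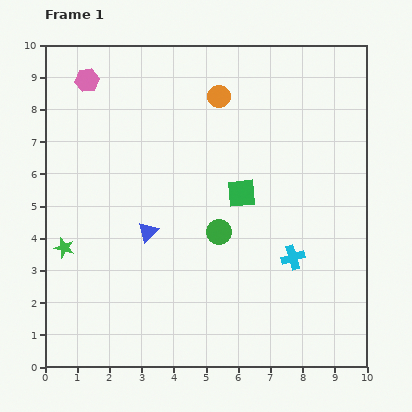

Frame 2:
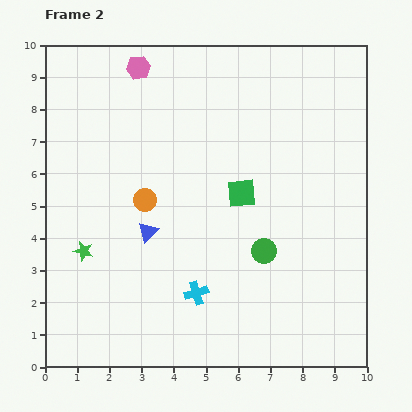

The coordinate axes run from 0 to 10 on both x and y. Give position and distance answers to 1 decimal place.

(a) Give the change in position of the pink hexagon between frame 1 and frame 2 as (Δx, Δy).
(1.6, 0.4)

The pink hexagon was at (1.3, 8.9) in frame 1 and (2.9, 9.3) in frame 2.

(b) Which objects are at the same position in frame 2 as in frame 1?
the green square, the blue triangle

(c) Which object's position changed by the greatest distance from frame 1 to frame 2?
the orange circle

(moved 3.9; next 3.2)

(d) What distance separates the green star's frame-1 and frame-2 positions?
0.6

The green star moved from (0.6, 3.7) to (1.2, 3.6), a distance of √(0.6² + 0.1²) ≈ 0.6.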